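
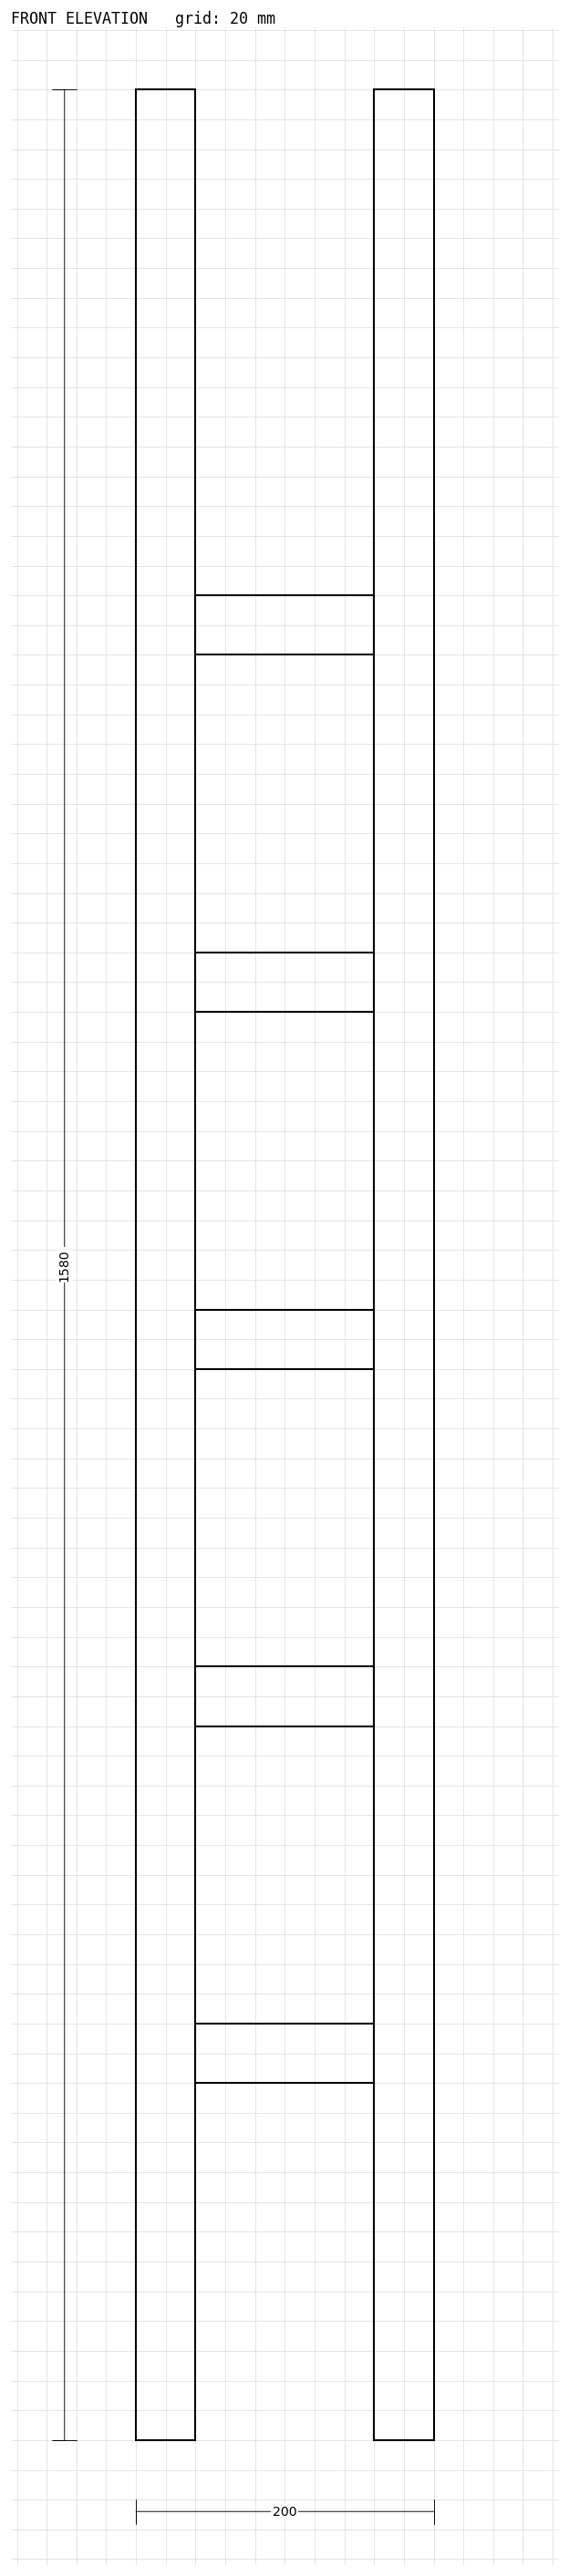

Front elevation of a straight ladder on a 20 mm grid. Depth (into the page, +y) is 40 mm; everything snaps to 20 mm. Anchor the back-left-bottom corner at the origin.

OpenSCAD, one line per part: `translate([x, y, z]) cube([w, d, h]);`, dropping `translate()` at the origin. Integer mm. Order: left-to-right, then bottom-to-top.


cube([40, 40, 1580]);
translate([40, 0, 240]) cube([120, 40, 40]);
translate([40, 0, 480]) cube([120, 40, 40]);
translate([40, 0, 720]) cube([120, 40, 40]);
translate([40, 0, 960]) cube([120, 40, 40]);
translate([40, 0, 1200]) cube([120, 40, 40]);
translate([160, 0, 0]) cube([40, 40, 1580]);


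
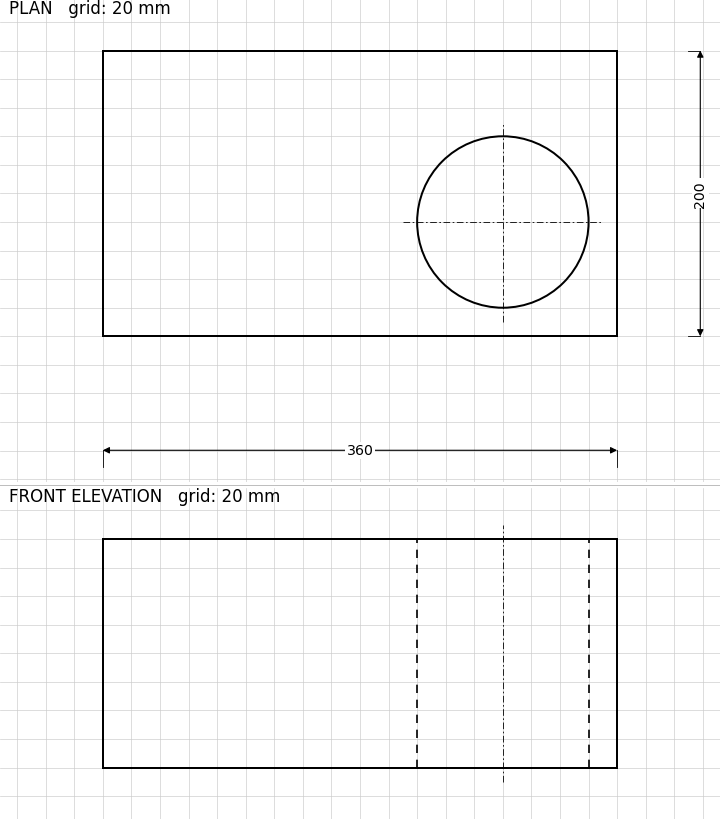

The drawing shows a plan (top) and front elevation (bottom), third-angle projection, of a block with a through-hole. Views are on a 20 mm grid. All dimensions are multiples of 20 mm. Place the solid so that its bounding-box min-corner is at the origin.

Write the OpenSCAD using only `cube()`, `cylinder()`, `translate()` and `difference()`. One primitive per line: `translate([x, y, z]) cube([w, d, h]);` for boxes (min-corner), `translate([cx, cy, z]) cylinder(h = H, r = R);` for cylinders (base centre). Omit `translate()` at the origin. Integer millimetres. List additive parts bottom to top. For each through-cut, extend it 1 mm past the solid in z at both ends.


difference() {
  cube([360, 200, 160]);
  translate([280, 80, -1]) cylinder(h = 162, r = 60);
}


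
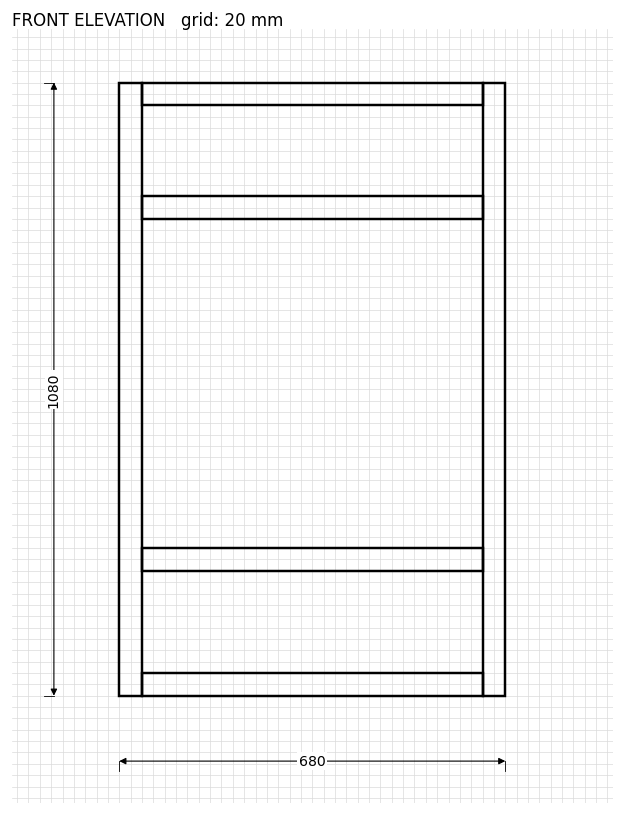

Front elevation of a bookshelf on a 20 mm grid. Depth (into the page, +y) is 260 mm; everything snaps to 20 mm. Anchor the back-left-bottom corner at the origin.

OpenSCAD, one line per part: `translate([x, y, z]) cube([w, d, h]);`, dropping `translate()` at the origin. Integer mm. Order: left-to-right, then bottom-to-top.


cube([40, 260, 1080]);
translate([40, 0, 0]) cube([600, 260, 40]);
translate([40, 0, 220]) cube([600, 260, 40]);
translate([40, 0, 840]) cube([600, 260, 40]);
translate([40, 0, 1040]) cube([600, 260, 40]);
translate([640, 0, 0]) cube([40, 260, 1080]);


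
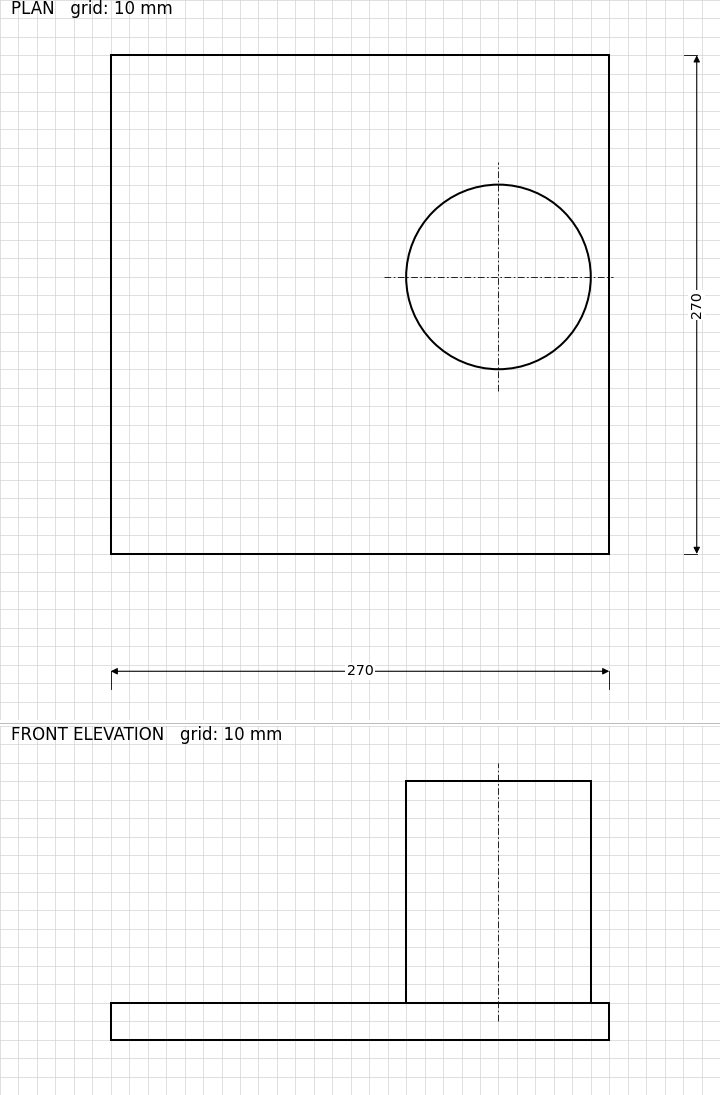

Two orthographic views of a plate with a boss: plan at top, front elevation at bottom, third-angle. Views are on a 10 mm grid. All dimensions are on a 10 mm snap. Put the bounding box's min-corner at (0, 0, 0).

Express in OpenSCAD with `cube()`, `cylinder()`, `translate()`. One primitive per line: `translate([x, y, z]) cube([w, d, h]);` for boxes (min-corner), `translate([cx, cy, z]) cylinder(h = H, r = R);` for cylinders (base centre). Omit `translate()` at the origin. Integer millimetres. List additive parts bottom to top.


cube([270, 270, 20]);
translate([210, 150, 20]) cylinder(h = 120, r = 50);


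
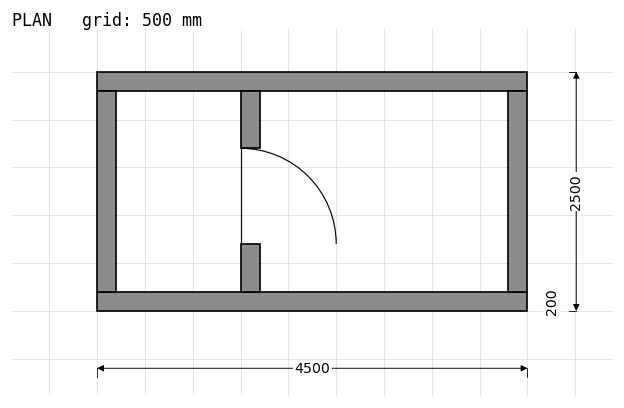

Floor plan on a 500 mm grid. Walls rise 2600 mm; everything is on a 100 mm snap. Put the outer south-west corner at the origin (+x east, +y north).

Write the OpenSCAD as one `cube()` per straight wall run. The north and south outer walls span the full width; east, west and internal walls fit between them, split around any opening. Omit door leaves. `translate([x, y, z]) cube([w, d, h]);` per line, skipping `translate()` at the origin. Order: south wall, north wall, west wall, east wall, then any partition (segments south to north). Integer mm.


cube([4500, 200, 2600]);
translate([0, 2300, 0]) cube([4500, 200, 2600]);
translate([0, 200, 0]) cube([200, 2100, 2600]);
translate([4300, 200, 0]) cube([200, 2100, 2600]);
translate([1500, 200, 0]) cube([200, 500, 2600]);
translate([1500, 1700, 0]) cube([200, 600, 2600]);


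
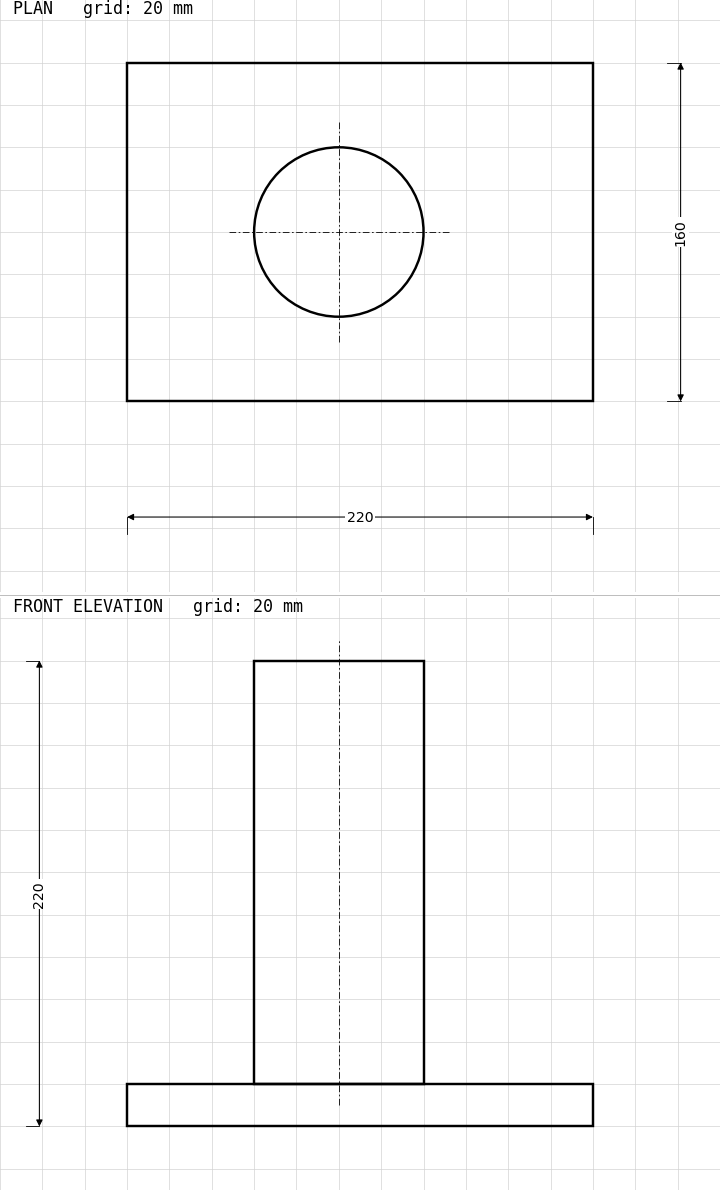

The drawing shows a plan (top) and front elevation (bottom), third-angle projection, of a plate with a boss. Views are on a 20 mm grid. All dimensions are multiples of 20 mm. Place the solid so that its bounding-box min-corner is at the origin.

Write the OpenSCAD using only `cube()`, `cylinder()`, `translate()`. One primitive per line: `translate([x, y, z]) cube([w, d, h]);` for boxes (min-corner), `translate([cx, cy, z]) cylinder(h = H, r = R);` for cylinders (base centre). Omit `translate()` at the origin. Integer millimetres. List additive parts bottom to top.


cube([220, 160, 20]);
translate([100, 80, 20]) cylinder(h = 200, r = 40);


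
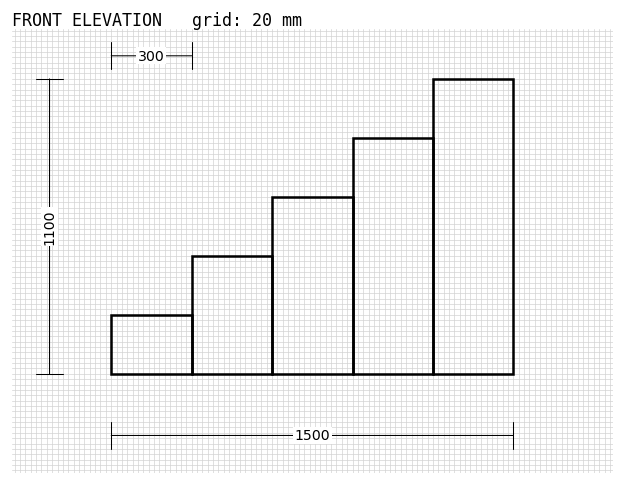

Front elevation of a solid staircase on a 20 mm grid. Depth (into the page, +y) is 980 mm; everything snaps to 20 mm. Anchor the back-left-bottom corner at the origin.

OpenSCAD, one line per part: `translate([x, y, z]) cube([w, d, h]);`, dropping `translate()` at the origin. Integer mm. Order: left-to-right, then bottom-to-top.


cube([300, 980, 220]);
translate([300, 0, 0]) cube([300, 980, 440]);
translate([600, 0, 0]) cube([300, 980, 660]);
translate([900, 0, 0]) cube([300, 980, 880]);
translate([1200, 0, 0]) cube([300, 980, 1100]);


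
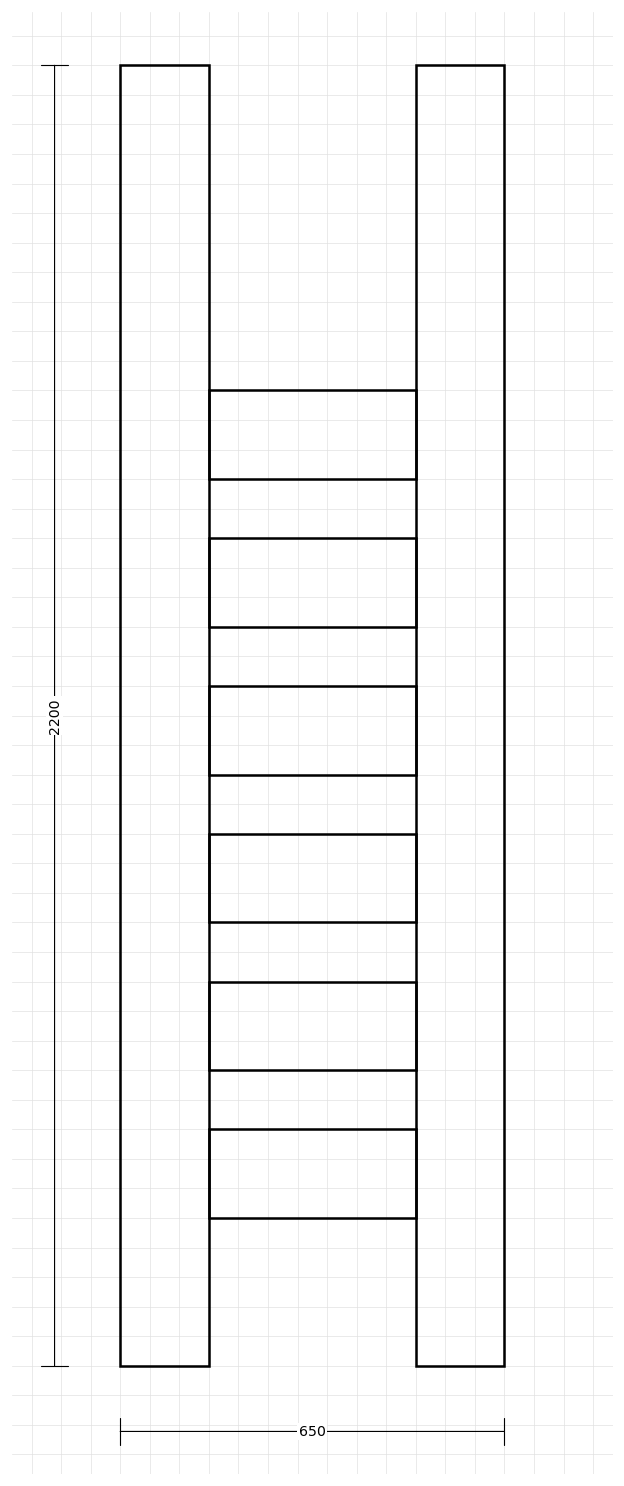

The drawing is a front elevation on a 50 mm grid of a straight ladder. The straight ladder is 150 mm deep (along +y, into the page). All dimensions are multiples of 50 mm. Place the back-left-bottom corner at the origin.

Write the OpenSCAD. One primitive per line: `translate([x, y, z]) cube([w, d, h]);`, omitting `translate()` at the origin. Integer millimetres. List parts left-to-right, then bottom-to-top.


cube([150, 150, 2200]);
translate([150, 0, 250]) cube([350, 150, 150]);
translate([150, 0, 500]) cube([350, 150, 150]);
translate([150, 0, 750]) cube([350, 150, 150]);
translate([150, 0, 1000]) cube([350, 150, 150]);
translate([150, 0, 1250]) cube([350, 150, 150]);
translate([150, 0, 1500]) cube([350, 150, 150]);
translate([500, 0, 0]) cube([150, 150, 2200]);


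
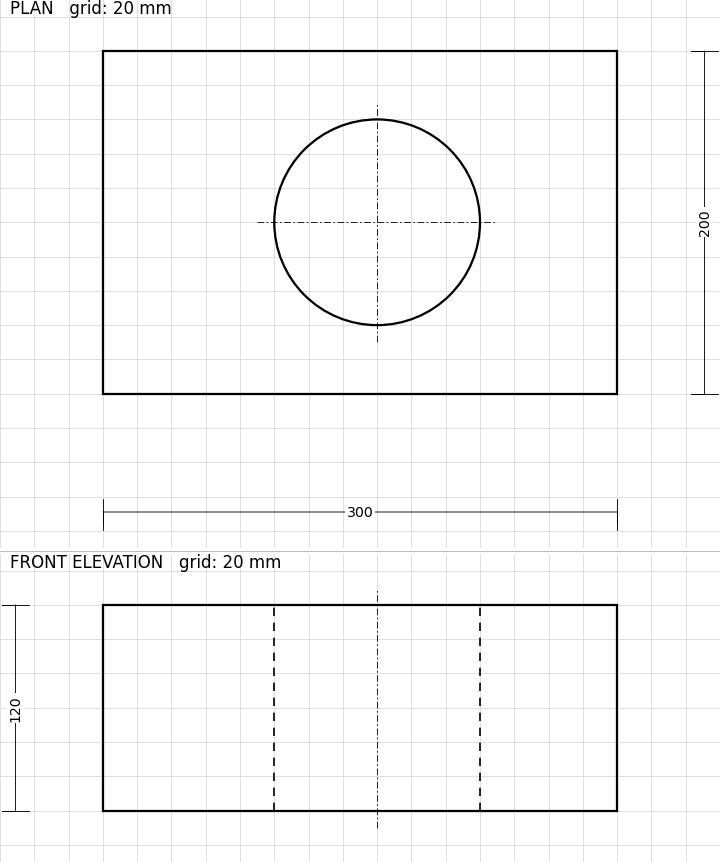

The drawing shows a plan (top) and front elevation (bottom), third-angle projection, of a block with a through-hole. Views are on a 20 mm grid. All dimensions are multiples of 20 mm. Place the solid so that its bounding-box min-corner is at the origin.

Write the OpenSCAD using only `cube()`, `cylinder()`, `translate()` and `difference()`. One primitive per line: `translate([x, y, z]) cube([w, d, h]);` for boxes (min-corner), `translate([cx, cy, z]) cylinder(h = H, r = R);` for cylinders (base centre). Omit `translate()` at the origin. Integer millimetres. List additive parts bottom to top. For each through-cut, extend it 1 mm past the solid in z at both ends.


difference() {
  cube([300, 200, 120]);
  translate([160, 100, -1]) cylinder(h = 122, r = 60);
}


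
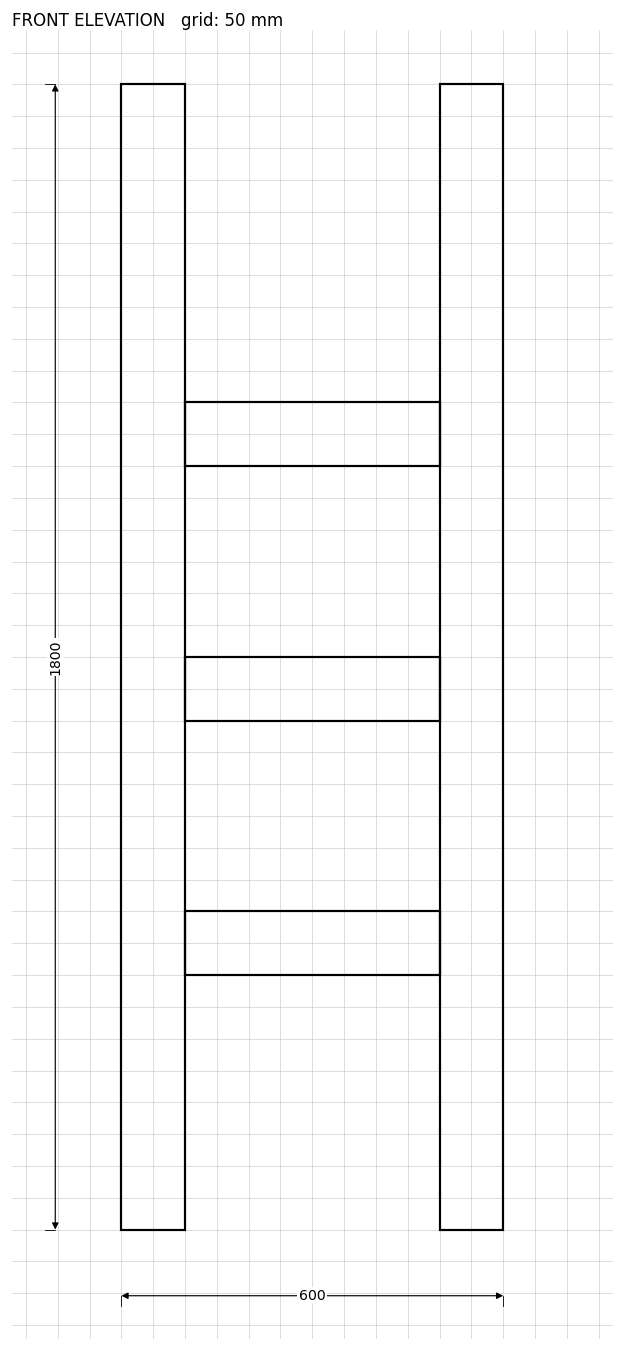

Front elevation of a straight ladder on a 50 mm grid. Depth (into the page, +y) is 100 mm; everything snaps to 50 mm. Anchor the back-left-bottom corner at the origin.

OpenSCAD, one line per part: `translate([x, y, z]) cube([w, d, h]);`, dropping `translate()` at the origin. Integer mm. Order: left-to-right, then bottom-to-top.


cube([100, 100, 1800]);
translate([100, 0, 400]) cube([400, 100, 100]);
translate([100, 0, 800]) cube([400, 100, 100]);
translate([100, 0, 1200]) cube([400, 100, 100]);
translate([500, 0, 0]) cube([100, 100, 1800]);


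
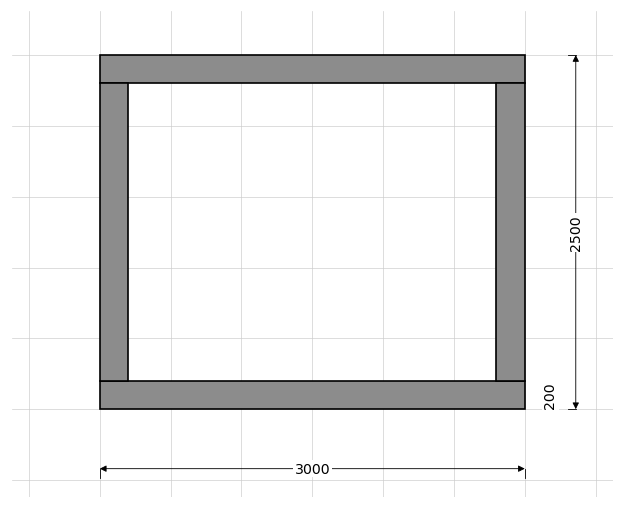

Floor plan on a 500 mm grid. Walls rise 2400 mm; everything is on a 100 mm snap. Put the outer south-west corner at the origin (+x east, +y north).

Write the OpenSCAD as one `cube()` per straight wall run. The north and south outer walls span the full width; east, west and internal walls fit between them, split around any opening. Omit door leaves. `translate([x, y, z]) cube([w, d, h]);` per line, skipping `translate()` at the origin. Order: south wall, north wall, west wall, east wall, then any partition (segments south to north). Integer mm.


cube([3000, 200, 2400]);
translate([0, 2300, 0]) cube([3000, 200, 2400]);
translate([0, 200, 0]) cube([200, 2100, 2400]);
translate([2800, 200, 0]) cube([200, 2100, 2400]);


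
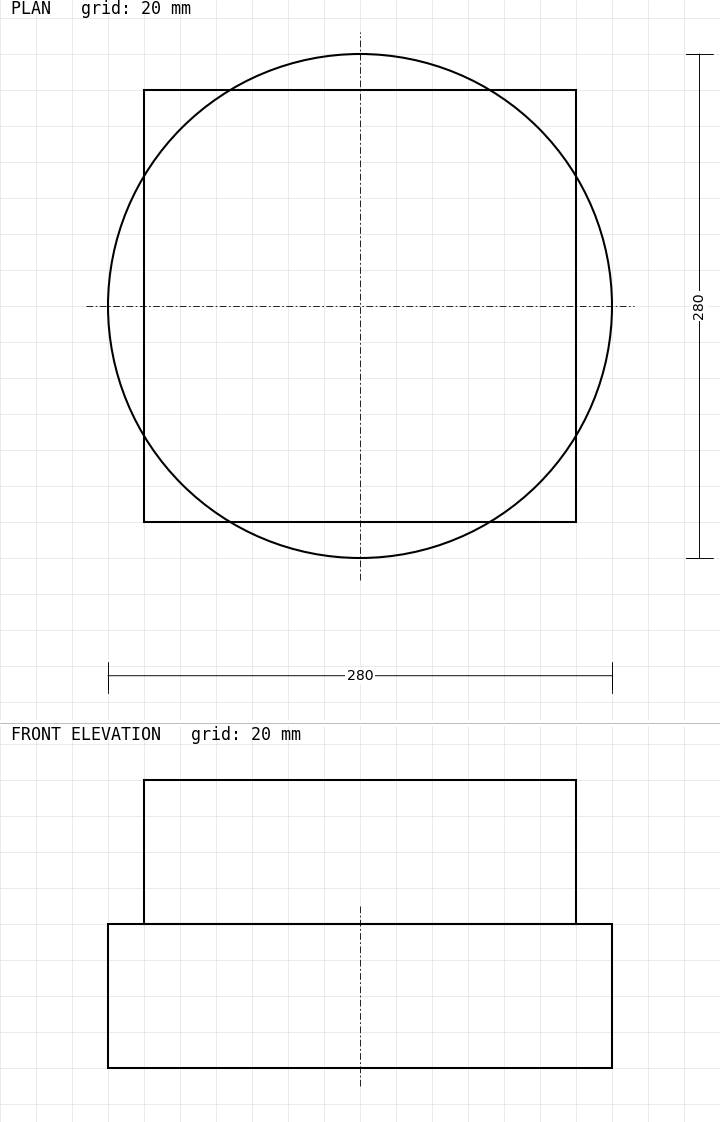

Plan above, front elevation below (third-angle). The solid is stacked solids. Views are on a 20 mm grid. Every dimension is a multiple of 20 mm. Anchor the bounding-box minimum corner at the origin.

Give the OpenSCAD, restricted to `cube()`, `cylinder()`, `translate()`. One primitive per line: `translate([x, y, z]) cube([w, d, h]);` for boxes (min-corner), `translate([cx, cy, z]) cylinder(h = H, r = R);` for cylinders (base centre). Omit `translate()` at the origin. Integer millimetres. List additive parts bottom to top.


translate([140, 140, 0]) cylinder(h = 80, r = 140);
translate([20, 20, 80]) cube([240, 240, 80]);


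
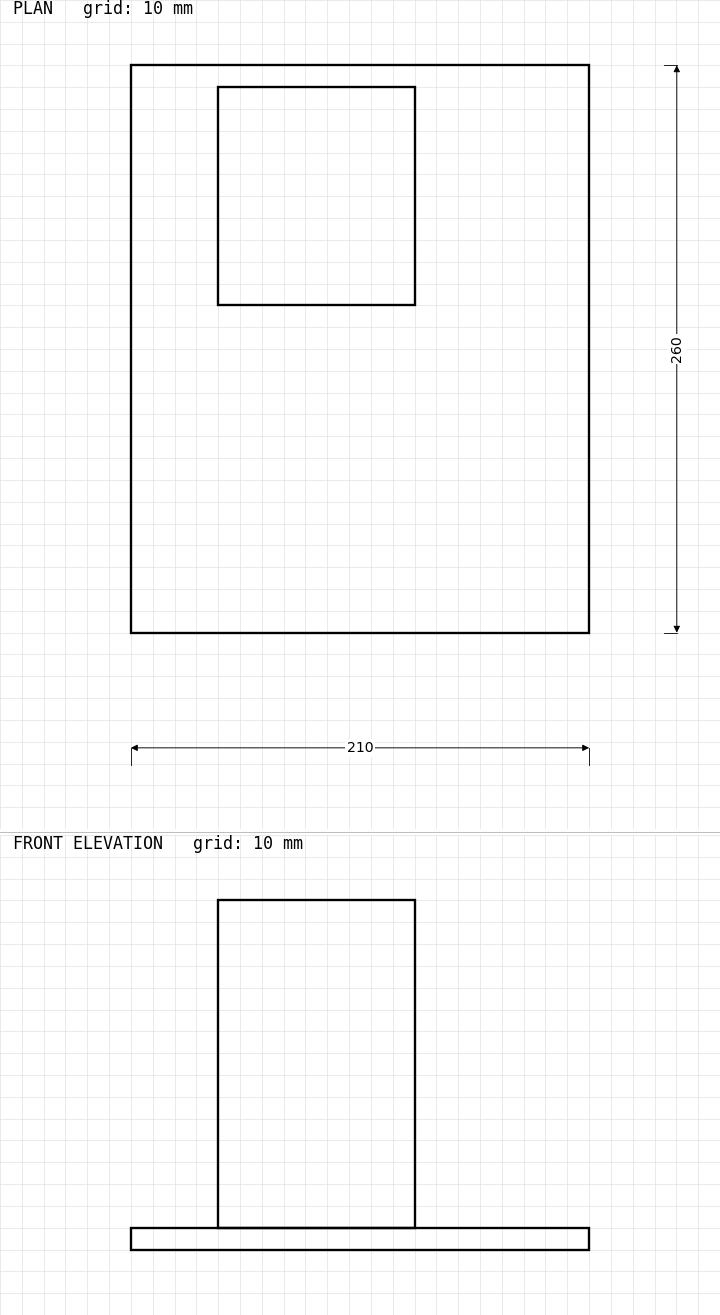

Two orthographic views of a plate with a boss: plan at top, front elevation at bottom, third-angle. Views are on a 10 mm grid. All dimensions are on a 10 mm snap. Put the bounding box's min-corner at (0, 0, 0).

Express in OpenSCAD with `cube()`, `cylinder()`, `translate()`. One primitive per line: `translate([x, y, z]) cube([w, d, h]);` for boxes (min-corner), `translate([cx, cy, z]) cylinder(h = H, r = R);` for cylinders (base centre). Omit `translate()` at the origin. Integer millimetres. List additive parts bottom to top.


cube([210, 260, 10]);
translate([40, 150, 10]) cube([90, 100, 150]);


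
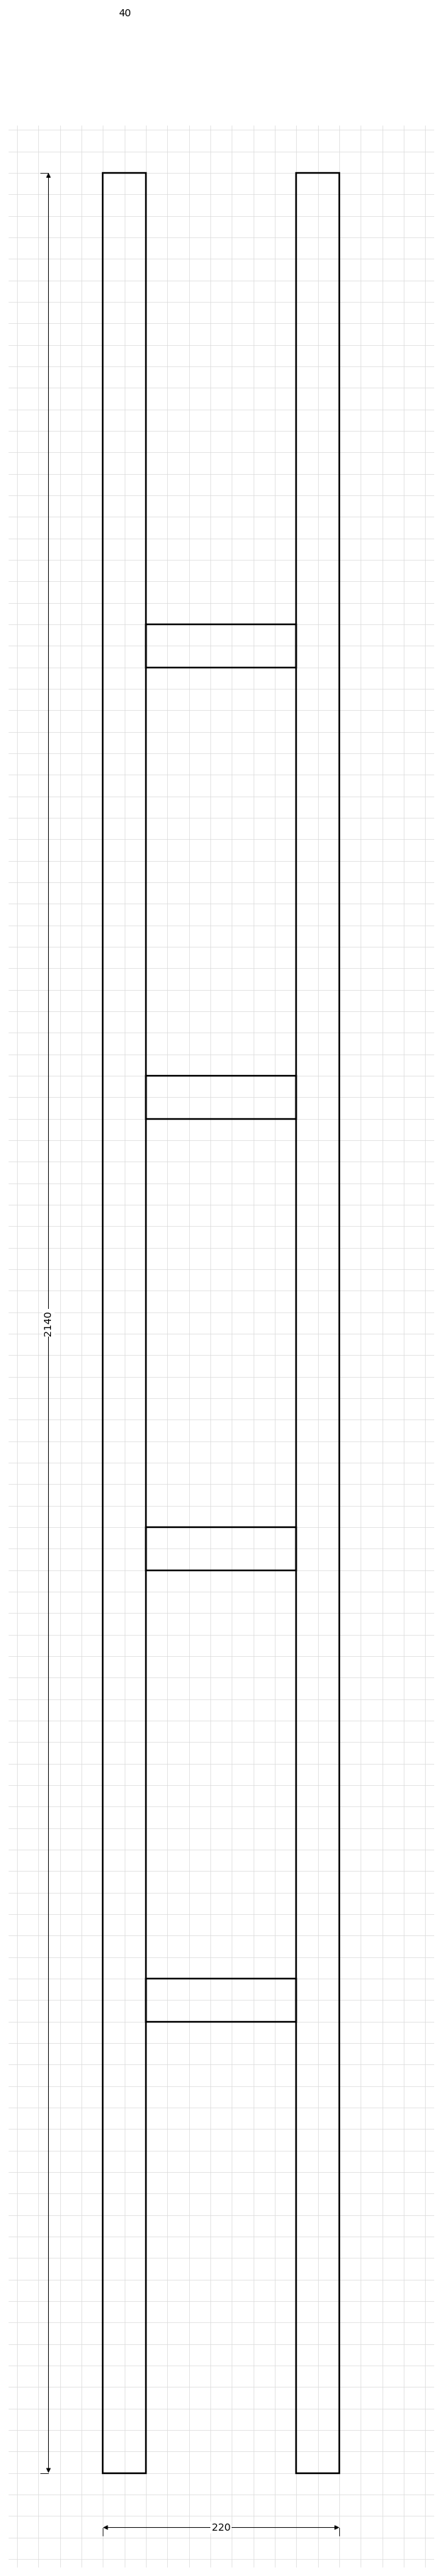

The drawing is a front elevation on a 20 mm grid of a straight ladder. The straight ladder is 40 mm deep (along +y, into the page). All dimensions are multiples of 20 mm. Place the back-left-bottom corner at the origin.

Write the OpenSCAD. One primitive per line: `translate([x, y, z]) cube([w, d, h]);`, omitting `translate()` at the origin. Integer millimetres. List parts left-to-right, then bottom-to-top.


cube([40, 40, 2140]);
translate([40, 0, 420]) cube([140, 40, 40]);
translate([40, 0, 840]) cube([140, 40, 40]);
translate([40, 0, 1260]) cube([140, 40, 40]);
translate([40, 0, 1680]) cube([140, 40, 40]);
translate([180, 0, 0]) cube([40, 40, 2140]);


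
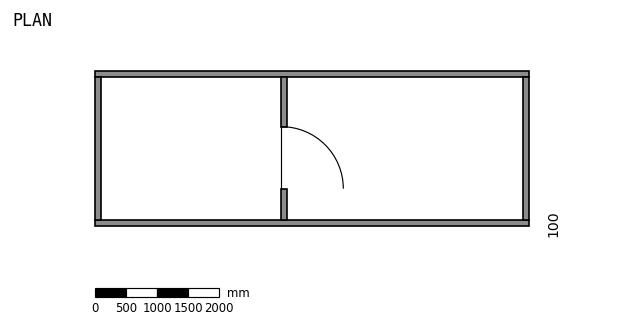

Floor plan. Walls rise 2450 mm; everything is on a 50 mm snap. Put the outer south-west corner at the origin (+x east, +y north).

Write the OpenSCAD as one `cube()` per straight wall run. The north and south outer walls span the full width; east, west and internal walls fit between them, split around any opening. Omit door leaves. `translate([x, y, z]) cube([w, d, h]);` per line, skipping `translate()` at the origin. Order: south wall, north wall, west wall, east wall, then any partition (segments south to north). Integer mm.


cube([7000, 100, 2450]);
translate([0, 2400, 0]) cube([7000, 100, 2450]);
translate([0, 100, 0]) cube([100, 2300, 2450]);
translate([6900, 100, 0]) cube([100, 2300, 2450]);
translate([3000, 100, 0]) cube([100, 500, 2450]);
translate([3000, 1600, 0]) cube([100, 800, 2450]);


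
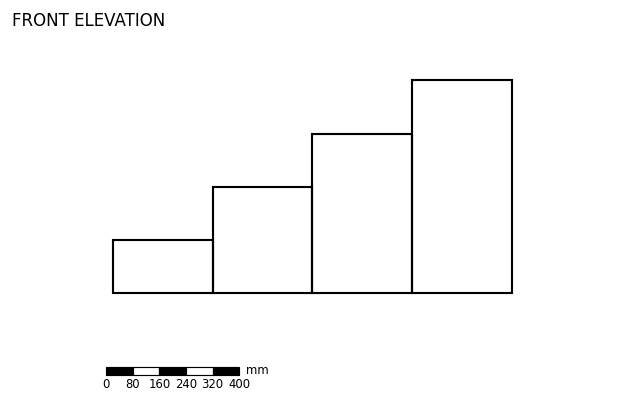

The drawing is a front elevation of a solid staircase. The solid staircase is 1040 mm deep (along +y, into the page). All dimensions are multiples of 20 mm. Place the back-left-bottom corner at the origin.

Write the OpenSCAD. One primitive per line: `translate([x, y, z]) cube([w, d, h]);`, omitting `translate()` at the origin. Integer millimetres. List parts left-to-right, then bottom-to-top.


cube([300, 1040, 160]);
translate([300, 0, 0]) cube([300, 1040, 320]);
translate([600, 0, 0]) cube([300, 1040, 480]);
translate([900, 0, 0]) cube([300, 1040, 640]);


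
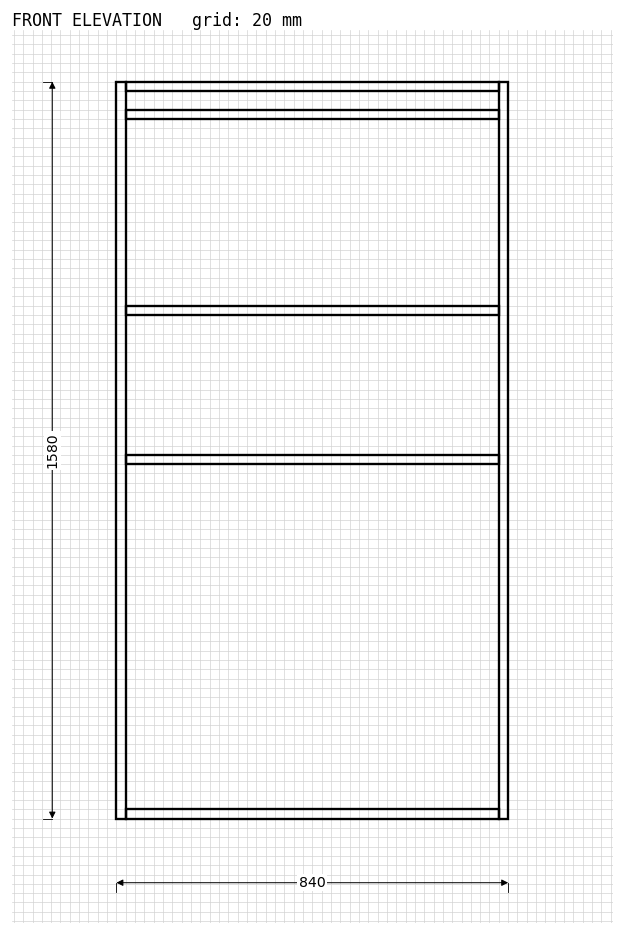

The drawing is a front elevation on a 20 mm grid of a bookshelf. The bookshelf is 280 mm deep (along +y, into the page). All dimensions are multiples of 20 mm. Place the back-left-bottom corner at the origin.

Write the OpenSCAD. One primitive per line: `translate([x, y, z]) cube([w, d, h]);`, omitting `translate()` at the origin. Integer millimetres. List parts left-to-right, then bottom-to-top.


cube([20, 280, 1580]);
translate([20, 0, 0]) cube([800, 280, 20]);
translate([20, 0, 760]) cube([800, 280, 20]);
translate([20, 0, 1080]) cube([800, 280, 20]);
translate([20, 0, 1500]) cube([800, 280, 20]);
translate([20, 0, 1560]) cube([800, 280, 20]);
translate([820, 0, 0]) cube([20, 280, 1580]);


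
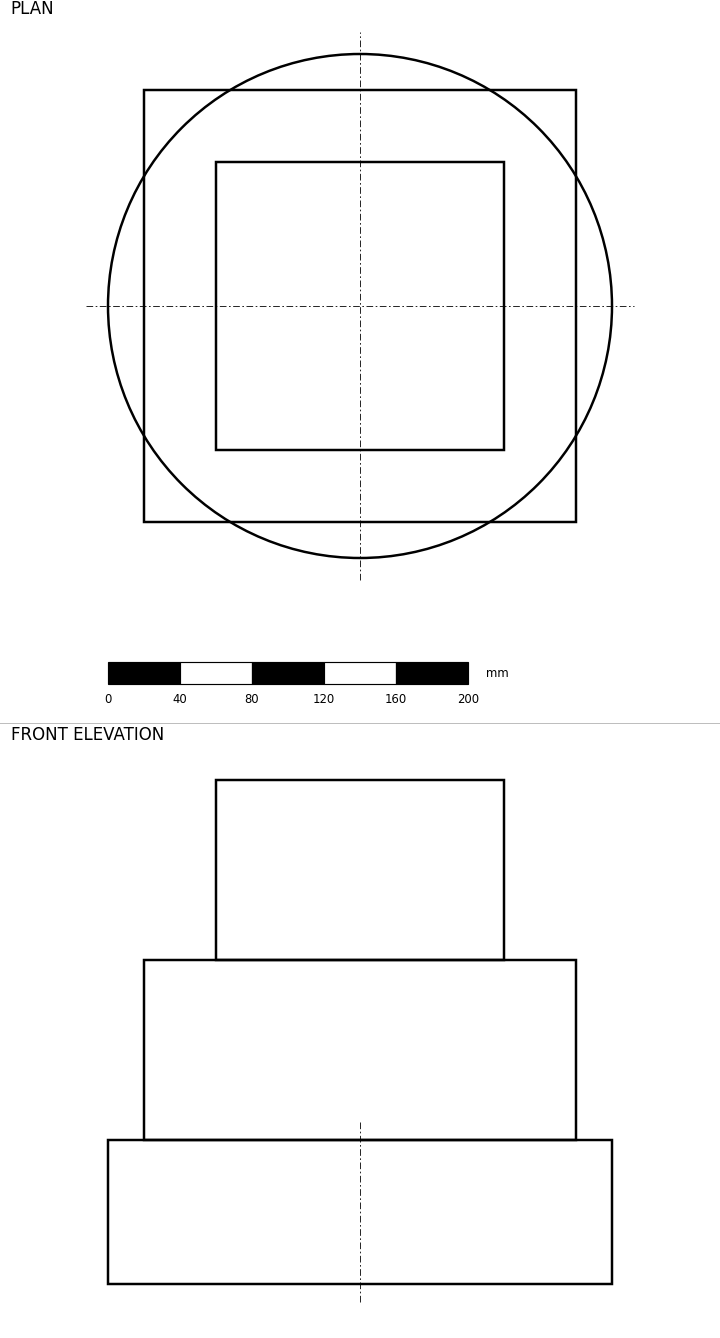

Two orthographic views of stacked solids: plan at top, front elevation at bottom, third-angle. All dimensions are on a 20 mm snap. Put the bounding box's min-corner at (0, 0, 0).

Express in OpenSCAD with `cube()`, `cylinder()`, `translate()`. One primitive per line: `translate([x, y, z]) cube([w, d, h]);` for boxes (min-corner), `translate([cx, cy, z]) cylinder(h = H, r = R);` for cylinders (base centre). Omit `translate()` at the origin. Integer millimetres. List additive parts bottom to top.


translate([140, 140, 0]) cylinder(h = 80, r = 140);
translate([20, 20, 80]) cube([240, 240, 100]);
translate([60, 60, 180]) cube([160, 160, 100]);


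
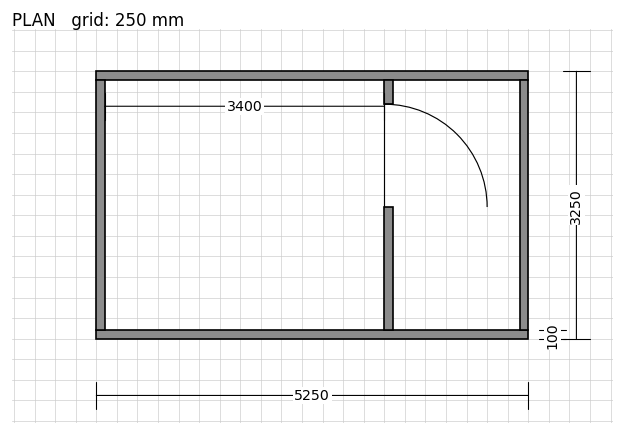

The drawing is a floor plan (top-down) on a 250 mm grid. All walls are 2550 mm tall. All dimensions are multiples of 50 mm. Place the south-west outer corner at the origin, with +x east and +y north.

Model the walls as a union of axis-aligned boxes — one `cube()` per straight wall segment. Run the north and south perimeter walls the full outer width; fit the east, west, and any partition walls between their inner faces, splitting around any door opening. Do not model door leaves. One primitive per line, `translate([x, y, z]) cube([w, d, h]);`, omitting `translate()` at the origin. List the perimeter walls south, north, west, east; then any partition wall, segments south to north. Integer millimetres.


cube([5250, 100, 2550]);
translate([0, 3150, 0]) cube([5250, 100, 2550]);
translate([0, 100, 0]) cube([100, 3050, 2550]);
translate([5150, 100, 0]) cube([100, 3050, 2550]);
translate([3500, 100, 0]) cube([100, 1500, 2550]);
translate([3500, 2850, 0]) cube([100, 300, 2550]);


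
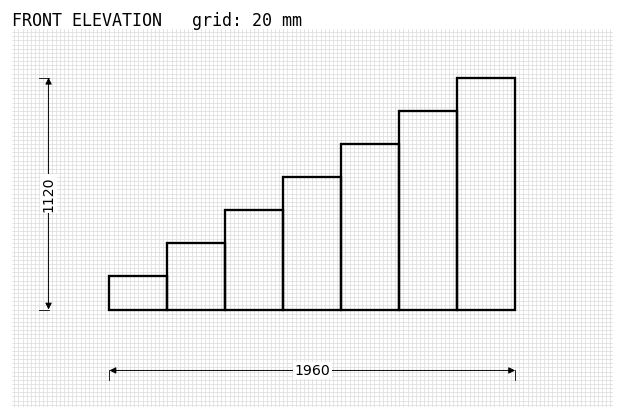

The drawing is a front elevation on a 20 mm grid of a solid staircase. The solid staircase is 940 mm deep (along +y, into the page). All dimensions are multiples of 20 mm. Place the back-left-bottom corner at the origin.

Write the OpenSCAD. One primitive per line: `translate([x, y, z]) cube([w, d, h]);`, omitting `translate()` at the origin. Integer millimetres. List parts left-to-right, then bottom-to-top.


cube([280, 940, 160]);
translate([280, 0, 0]) cube([280, 940, 320]);
translate([560, 0, 0]) cube([280, 940, 480]);
translate([840, 0, 0]) cube([280, 940, 640]);
translate([1120, 0, 0]) cube([280, 940, 800]);
translate([1400, 0, 0]) cube([280, 940, 960]);
translate([1680, 0, 0]) cube([280, 940, 1120]);


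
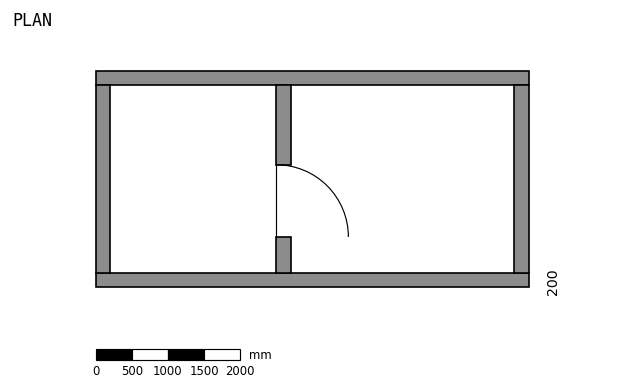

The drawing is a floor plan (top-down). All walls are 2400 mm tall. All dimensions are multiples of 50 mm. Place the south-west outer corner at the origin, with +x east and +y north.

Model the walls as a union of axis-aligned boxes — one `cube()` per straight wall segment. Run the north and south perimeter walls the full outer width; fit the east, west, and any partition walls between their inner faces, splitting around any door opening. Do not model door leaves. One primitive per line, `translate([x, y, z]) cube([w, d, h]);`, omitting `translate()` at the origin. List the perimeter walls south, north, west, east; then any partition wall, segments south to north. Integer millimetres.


cube([6000, 200, 2400]);
translate([0, 2800, 0]) cube([6000, 200, 2400]);
translate([0, 200, 0]) cube([200, 2600, 2400]);
translate([5800, 200, 0]) cube([200, 2600, 2400]);
translate([2500, 200, 0]) cube([200, 500, 2400]);
translate([2500, 1700, 0]) cube([200, 1100, 2400]);


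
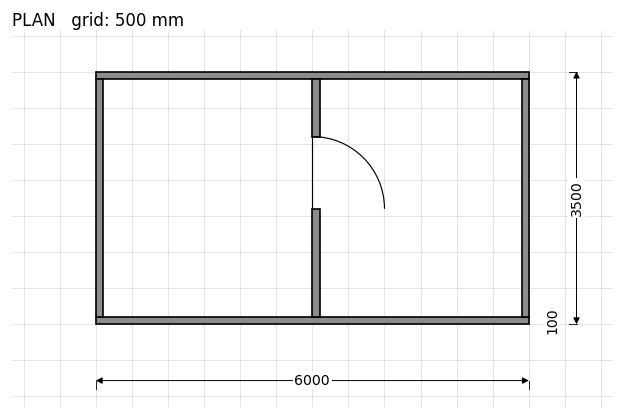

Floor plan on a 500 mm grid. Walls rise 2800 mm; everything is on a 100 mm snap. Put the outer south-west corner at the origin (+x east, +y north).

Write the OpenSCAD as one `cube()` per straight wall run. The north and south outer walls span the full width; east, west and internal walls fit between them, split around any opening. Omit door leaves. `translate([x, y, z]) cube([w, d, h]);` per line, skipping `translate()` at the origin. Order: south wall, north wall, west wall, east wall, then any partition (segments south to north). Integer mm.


cube([6000, 100, 2800]);
translate([0, 3400, 0]) cube([6000, 100, 2800]);
translate([0, 100, 0]) cube([100, 3300, 2800]);
translate([5900, 100, 0]) cube([100, 3300, 2800]);
translate([3000, 100, 0]) cube([100, 1500, 2800]);
translate([3000, 2600, 0]) cube([100, 800, 2800]);


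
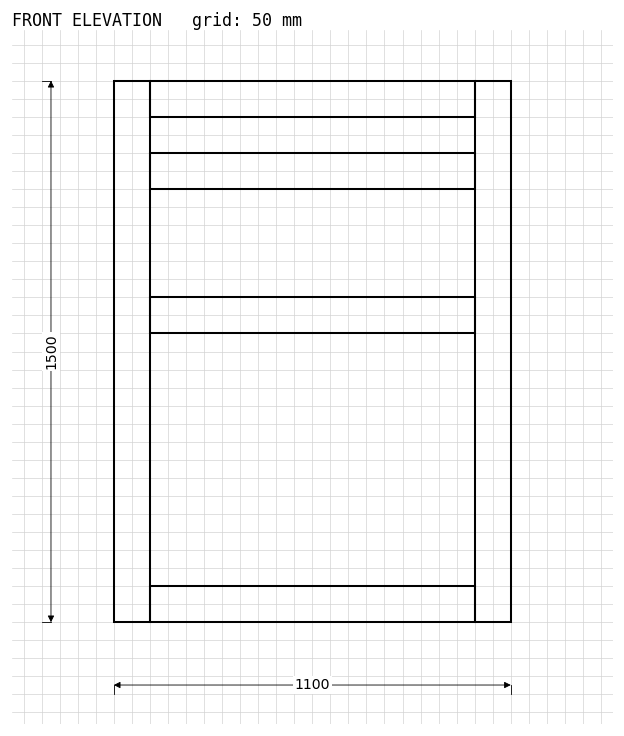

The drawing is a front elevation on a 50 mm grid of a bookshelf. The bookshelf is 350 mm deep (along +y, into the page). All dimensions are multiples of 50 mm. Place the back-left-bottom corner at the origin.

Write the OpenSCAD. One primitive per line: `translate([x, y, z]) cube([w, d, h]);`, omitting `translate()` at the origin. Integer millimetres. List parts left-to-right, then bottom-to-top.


cube([100, 350, 1500]);
translate([100, 0, 0]) cube([900, 350, 100]);
translate([100, 0, 800]) cube([900, 350, 100]);
translate([100, 0, 1200]) cube([900, 350, 100]);
translate([100, 0, 1400]) cube([900, 350, 100]);
translate([1000, 0, 0]) cube([100, 350, 1500]);


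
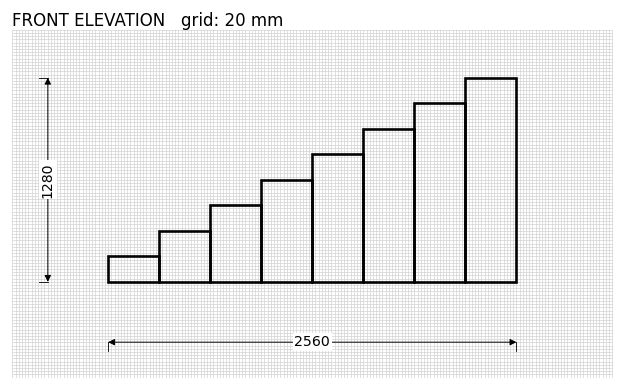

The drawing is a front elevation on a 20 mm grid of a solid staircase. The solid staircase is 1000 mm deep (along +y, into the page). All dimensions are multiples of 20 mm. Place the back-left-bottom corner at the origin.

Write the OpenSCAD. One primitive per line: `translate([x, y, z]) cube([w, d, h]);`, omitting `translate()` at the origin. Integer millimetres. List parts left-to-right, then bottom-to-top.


cube([320, 1000, 160]);
translate([320, 0, 0]) cube([320, 1000, 320]);
translate([640, 0, 0]) cube([320, 1000, 480]);
translate([960, 0, 0]) cube([320, 1000, 640]);
translate([1280, 0, 0]) cube([320, 1000, 800]);
translate([1600, 0, 0]) cube([320, 1000, 960]);
translate([1920, 0, 0]) cube([320, 1000, 1120]);
translate([2240, 0, 0]) cube([320, 1000, 1280]);


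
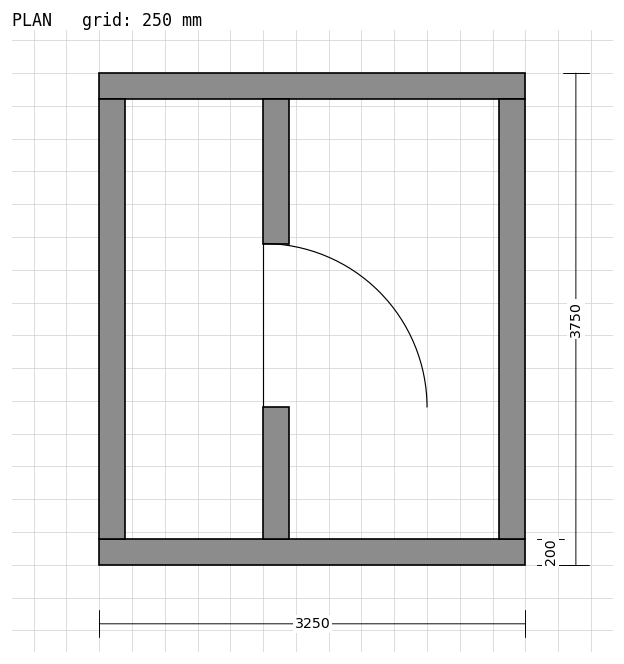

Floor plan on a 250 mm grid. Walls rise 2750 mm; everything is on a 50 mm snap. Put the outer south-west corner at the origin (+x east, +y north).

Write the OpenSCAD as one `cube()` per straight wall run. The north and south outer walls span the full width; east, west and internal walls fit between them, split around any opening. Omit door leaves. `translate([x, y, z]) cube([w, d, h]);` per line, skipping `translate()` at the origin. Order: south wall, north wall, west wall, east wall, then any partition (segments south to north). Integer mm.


cube([3250, 200, 2750]);
translate([0, 3550, 0]) cube([3250, 200, 2750]);
translate([0, 200, 0]) cube([200, 3350, 2750]);
translate([3050, 200, 0]) cube([200, 3350, 2750]);
translate([1250, 200, 0]) cube([200, 1000, 2750]);
translate([1250, 2450, 0]) cube([200, 1100, 2750]);


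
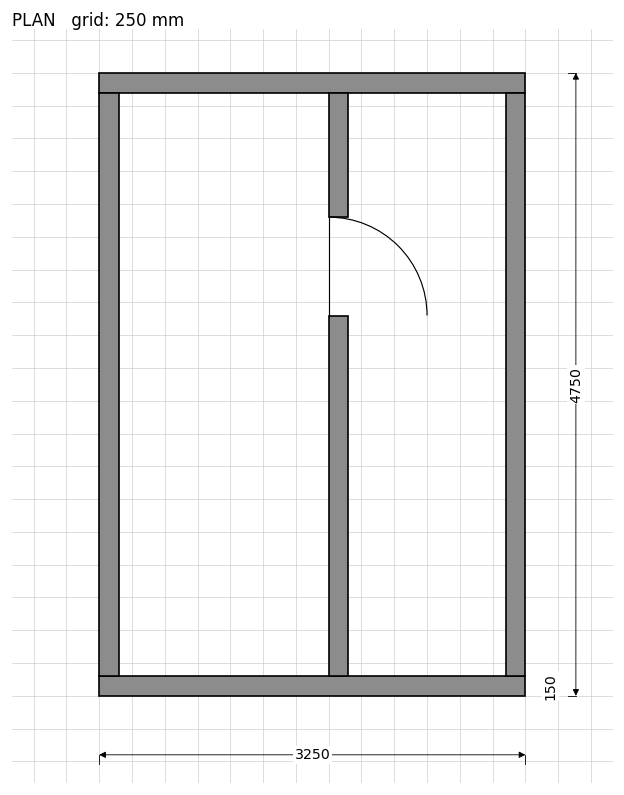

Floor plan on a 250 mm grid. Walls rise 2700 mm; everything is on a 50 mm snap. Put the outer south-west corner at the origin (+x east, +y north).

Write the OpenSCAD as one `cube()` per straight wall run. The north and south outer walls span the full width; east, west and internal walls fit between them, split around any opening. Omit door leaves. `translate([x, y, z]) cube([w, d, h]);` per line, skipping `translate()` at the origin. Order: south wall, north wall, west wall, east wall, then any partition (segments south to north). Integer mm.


cube([3250, 150, 2700]);
translate([0, 4600, 0]) cube([3250, 150, 2700]);
translate([0, 150, 0]) cube([150, 4450, 2700]);
translate([3100, 150, 0]) cube([150, 4450, 2700]);
translate([1750, 150, 0]) cube([150, 2750, 2700]);
translate([1750, 3650, 0]) cube([150, 950, 2700]);


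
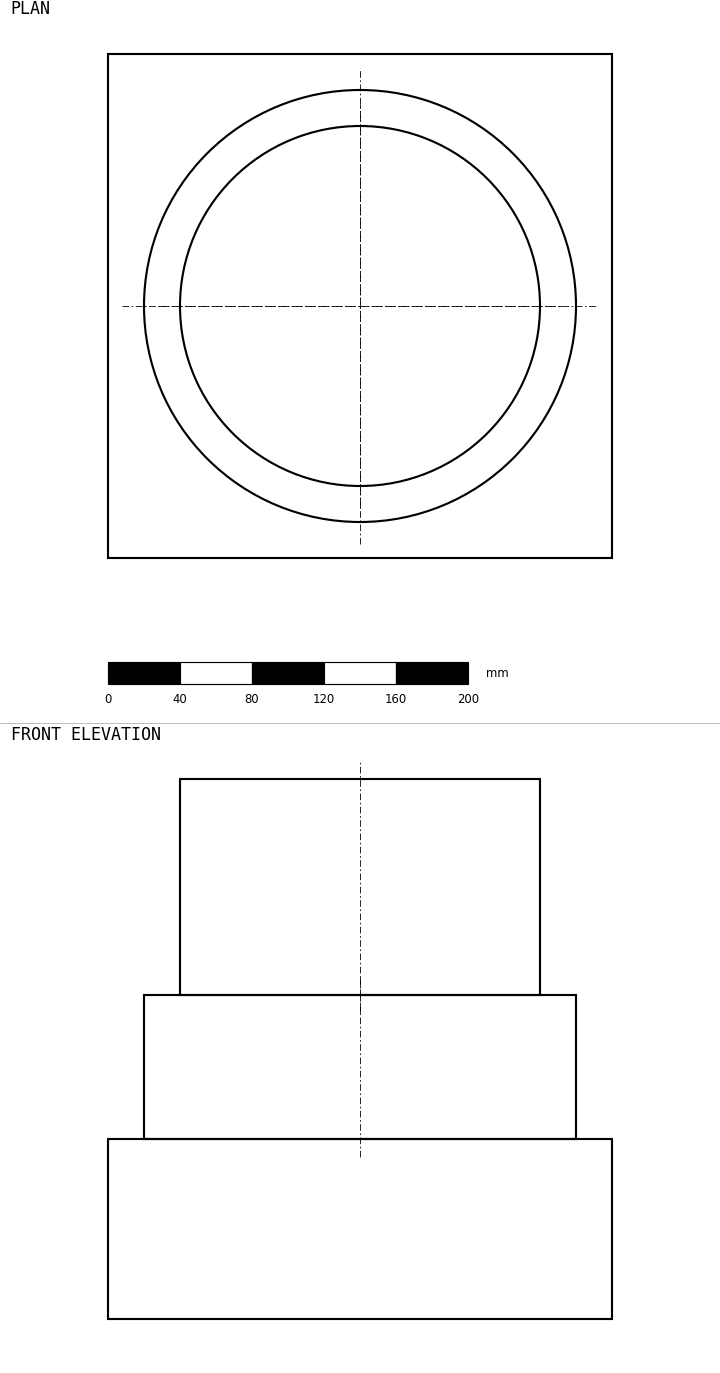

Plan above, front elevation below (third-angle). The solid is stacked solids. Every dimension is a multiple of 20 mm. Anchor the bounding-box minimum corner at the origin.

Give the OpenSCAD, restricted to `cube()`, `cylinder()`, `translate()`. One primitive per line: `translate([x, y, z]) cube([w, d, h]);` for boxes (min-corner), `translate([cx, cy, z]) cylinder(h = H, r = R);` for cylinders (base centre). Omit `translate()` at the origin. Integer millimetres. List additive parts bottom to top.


cube([280, 280, 100]);
translate([140, 140, 100]) cylinder(h = 80, r = 120);
translate([140, 140, 180]) cylinder(h = 120, r = 100);


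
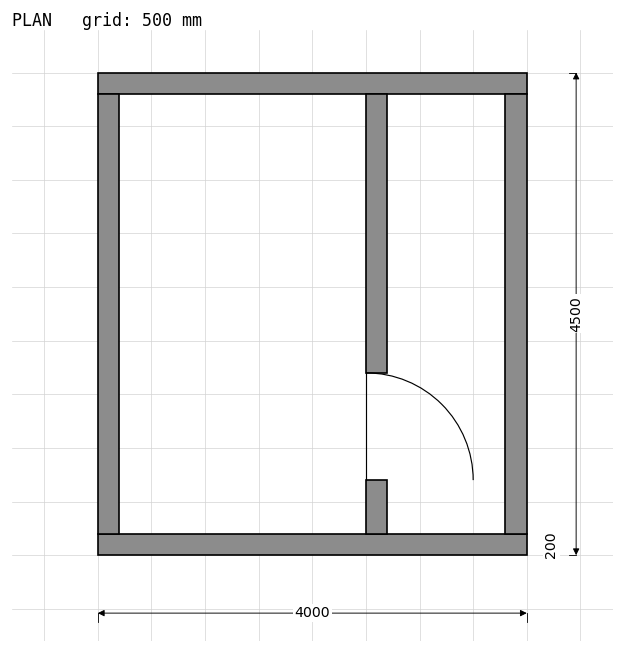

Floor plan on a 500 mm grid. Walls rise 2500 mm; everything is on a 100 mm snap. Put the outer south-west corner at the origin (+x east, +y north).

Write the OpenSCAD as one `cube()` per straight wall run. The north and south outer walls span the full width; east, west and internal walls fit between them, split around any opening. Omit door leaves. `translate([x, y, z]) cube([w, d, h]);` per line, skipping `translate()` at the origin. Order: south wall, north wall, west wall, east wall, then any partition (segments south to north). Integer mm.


cube([4000, 200, 2500]);
translate([0, 4300, 0]) cube([4000, 200, 2500]);
translate([0, 200, 0]) cube([200, 4100, 2500]);
translate([3800, 200, 0]) cube([200, 4100, 2500]);
translate([2500, 200, 0]) cube([200, 500, 2500]);
translate([2500, 1700, 0]) cube([200, 2600, 2500]);


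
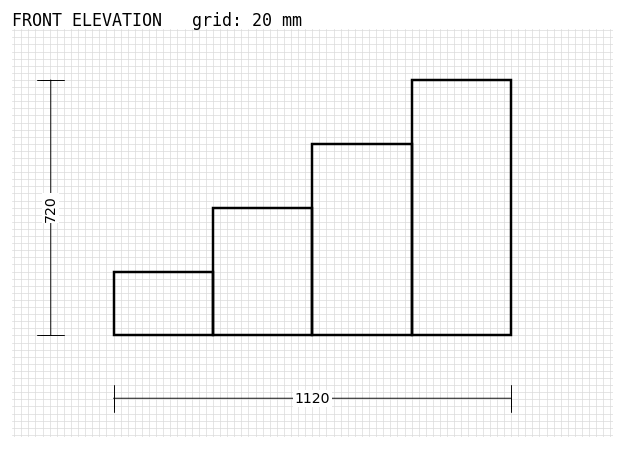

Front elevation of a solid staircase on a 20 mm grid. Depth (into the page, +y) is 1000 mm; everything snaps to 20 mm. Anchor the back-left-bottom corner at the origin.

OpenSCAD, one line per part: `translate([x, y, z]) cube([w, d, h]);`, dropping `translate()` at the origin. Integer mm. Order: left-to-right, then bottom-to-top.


cube([280, 1000, 180]);
translate([280, 0, 0]) cube([280, 1000, 360]);
translate([560, 0, 0]) cube([280, 1000, 540]);
translate([840, 0, 0]) cube([280, 1000, 720]);


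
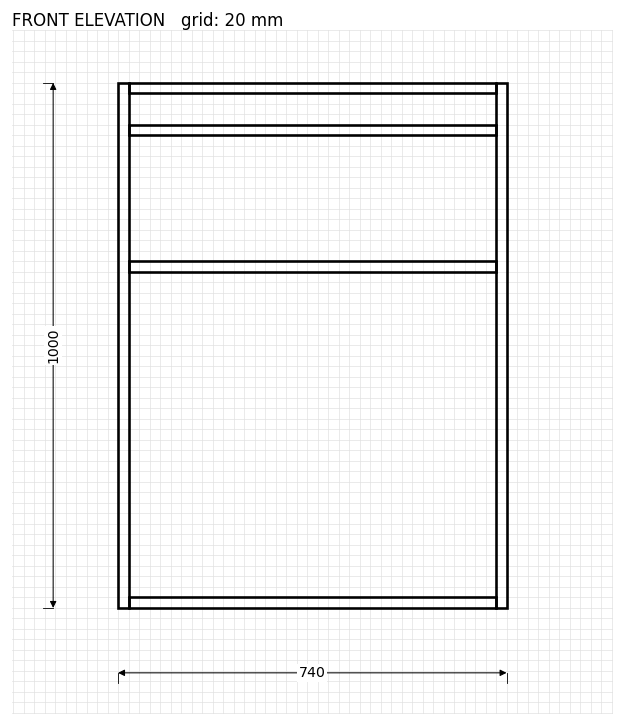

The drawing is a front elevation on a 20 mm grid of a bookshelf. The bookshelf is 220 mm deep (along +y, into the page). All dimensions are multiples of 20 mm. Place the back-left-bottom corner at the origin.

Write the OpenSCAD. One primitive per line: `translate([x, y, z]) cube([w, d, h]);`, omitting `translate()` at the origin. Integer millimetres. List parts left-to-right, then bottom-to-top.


cube([20, 220, 1000]);
translate([20, 0, 0]) cube([700, 220, 20]);
translate([20, 0, 640]) cube([700, 220, 20]);
translate([20, 0, 900]) cube([700, 220, 20]);
translate([20, 0, 980]) cube([700, 220, 20]);
translate([720, 0, 0]) cube([20, 220, 1000]);


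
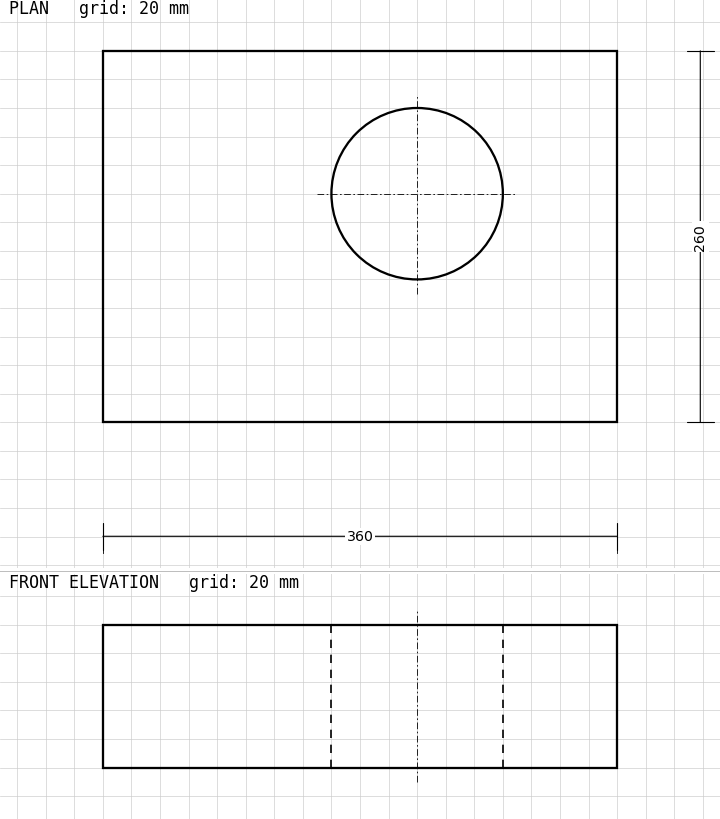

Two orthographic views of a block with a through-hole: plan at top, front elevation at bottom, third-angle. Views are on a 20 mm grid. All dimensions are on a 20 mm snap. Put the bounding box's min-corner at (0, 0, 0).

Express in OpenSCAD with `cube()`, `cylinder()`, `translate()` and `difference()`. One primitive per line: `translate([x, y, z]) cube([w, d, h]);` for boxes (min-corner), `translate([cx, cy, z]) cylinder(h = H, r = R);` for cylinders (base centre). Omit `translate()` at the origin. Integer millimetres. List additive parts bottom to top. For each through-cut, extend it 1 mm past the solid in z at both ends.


difference() {
  cube([360, 260, 100]);
  translate([220, 160, -1]) cylinder(h = 102, r = 60);
}


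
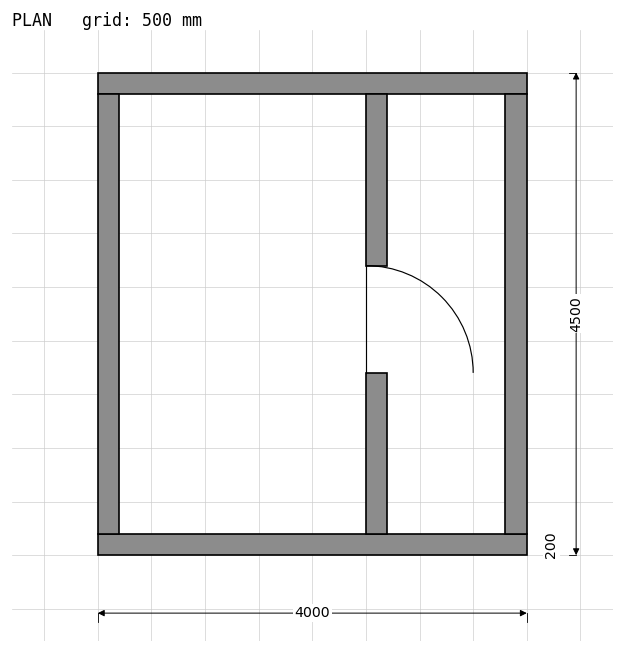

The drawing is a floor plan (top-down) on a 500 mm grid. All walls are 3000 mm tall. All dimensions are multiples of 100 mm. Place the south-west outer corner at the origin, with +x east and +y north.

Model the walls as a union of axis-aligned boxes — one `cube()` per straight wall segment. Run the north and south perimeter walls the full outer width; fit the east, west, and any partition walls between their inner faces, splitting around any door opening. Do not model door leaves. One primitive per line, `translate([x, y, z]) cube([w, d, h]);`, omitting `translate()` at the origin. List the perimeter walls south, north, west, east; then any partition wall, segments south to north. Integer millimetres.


cube([4000, 200, 3000]);
translate([0, 4300, 0]) cube([4000, 200, 3000]);
translate([0, 200, 0]) cube([200, 4100, 3000]);
translate([3800, 200, 0]) cube([200, 4100, 3000]);
translate([2500, 200, 0]) cube([200, 1500, 3000]);
translate([2500, 2700, 0]) cube([200, 1600, 3000]);


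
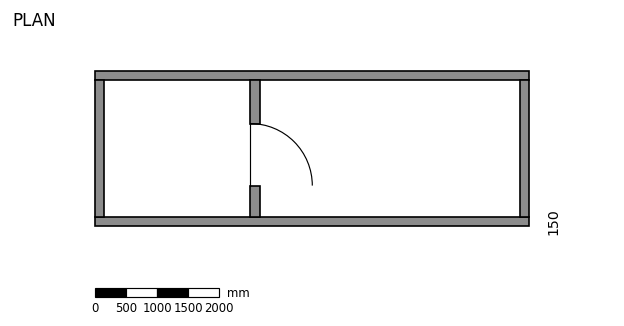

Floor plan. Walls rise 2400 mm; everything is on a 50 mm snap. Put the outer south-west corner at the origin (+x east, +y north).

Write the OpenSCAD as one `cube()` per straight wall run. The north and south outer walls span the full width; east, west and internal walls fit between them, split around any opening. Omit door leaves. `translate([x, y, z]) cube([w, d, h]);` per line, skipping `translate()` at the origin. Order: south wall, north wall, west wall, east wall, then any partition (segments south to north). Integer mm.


cube([7000, 150, 2400]);
translate([0, 2350, 0]) cube([7000, 150, 2400]);
translate([0, 150, 0]) cube([150, 2200, 2400]);
translate([6850, 150, 0]) cube([150, 2200, 2400]);
translate([2500, 150, 0]) cube([150, 500, 2400]);
translate([2500, 1650, 0]) cube([150, 700, 2400]);


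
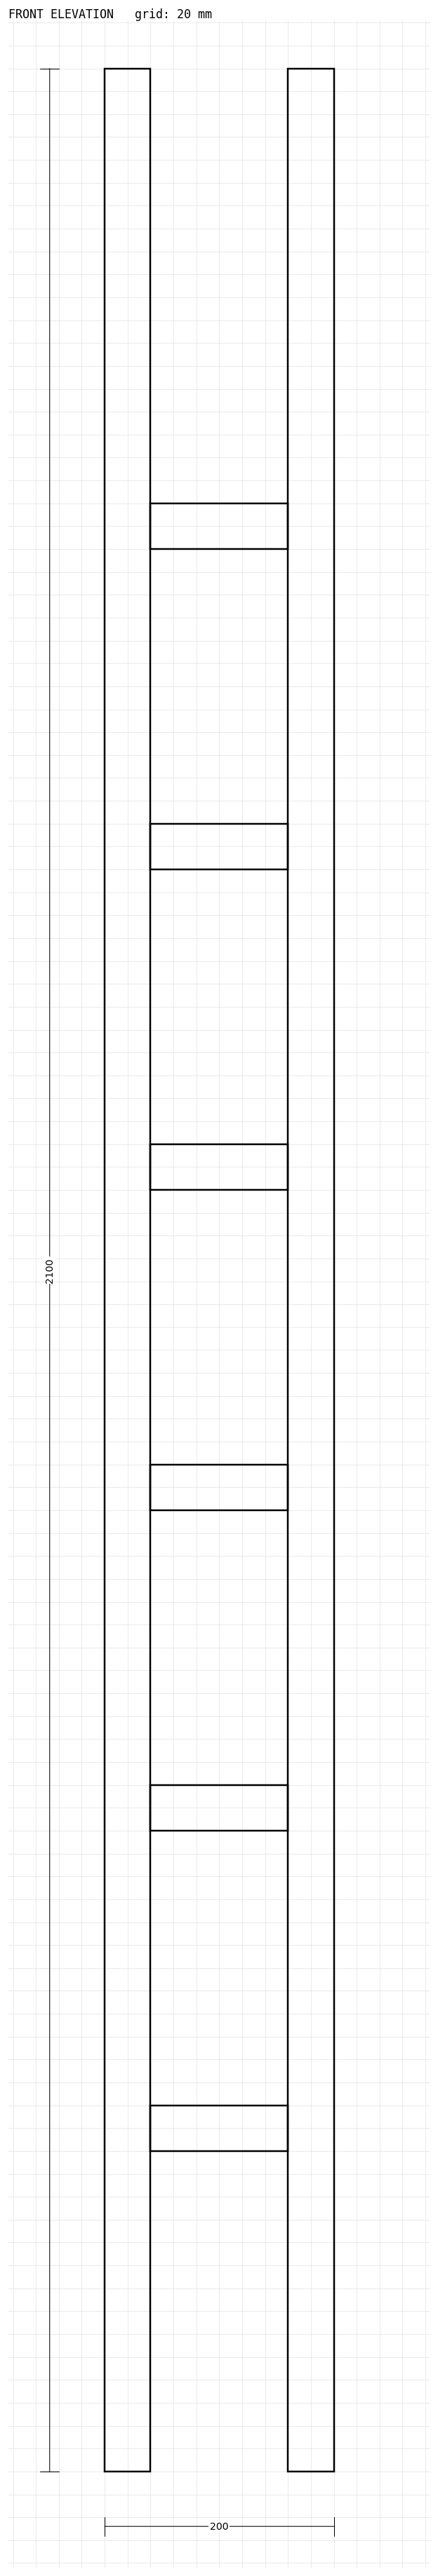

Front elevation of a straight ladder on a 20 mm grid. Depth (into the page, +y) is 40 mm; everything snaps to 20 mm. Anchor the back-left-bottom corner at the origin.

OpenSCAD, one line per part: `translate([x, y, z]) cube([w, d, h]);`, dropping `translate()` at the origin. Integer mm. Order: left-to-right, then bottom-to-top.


cube([40, 40, 2100]);
translate([40, 0, 280]) cube([120, 40, 40]);
translate([40, 0, 560]) cube([120, 40, 40]);
translate([40, 0, 840]) cube([120, 40, 40]);
translate([40, 0, 1120]) cube([120, 40, 40]);
translate([40, 0, 1400]) cube([120, 40, 40]);
translate([40, 0, 1680]) cube([120, 40, 40]);
translate([160, 0, 0]) cube([40, 40, 2100]);


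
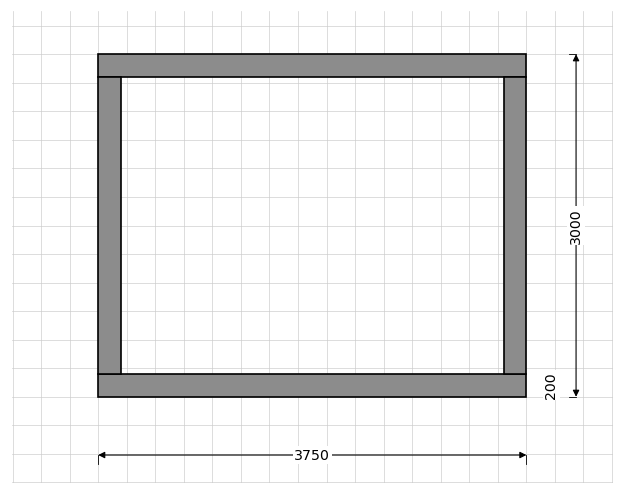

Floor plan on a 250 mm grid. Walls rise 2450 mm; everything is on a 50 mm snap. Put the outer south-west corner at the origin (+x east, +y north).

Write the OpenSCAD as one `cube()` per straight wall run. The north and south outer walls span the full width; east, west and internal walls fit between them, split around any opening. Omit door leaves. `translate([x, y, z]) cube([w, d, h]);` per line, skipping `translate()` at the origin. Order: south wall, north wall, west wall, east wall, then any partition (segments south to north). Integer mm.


cube([3750, 200, 2450]);
translate([0, 2800, 0]) cube([3750, 200, 2450]);
translate([0, 200, 0]) cube([200, 2600, 2450]);
translate([3550, 200, 0]) cube([200, 2600, 2450]);


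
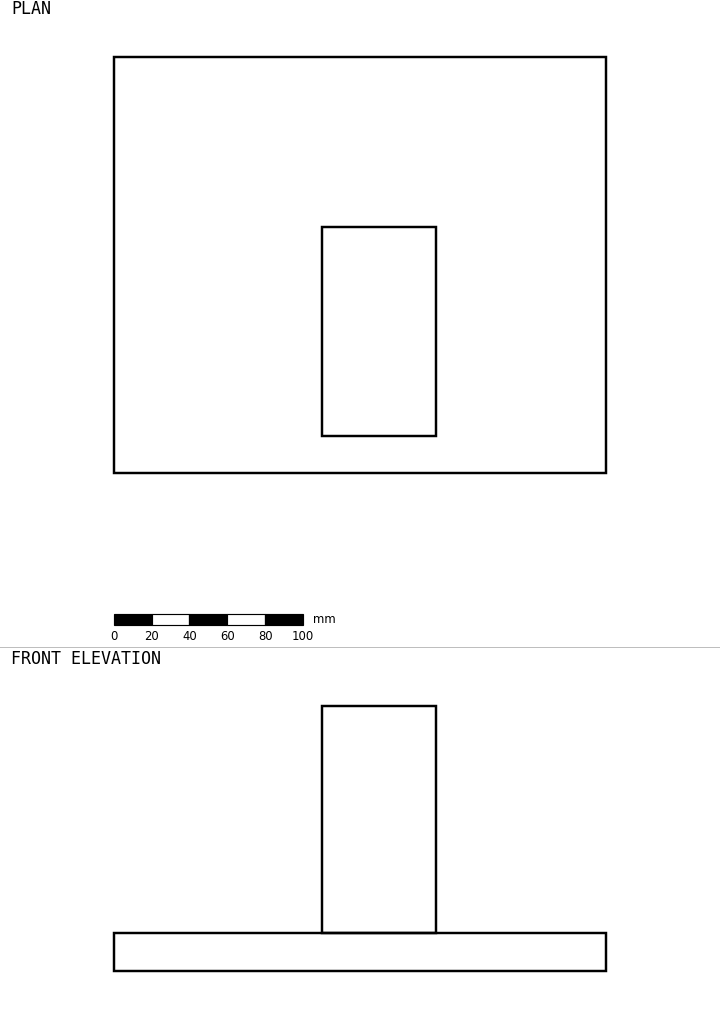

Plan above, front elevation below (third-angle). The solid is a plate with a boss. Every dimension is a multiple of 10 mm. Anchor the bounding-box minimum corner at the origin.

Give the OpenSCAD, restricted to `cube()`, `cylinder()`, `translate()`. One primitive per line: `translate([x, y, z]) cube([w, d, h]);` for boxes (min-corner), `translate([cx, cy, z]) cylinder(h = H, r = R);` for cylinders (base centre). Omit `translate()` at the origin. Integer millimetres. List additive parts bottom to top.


cube([260, 220, 20]);
translate([110, 20, 20]) cube([60, 110, 120]);


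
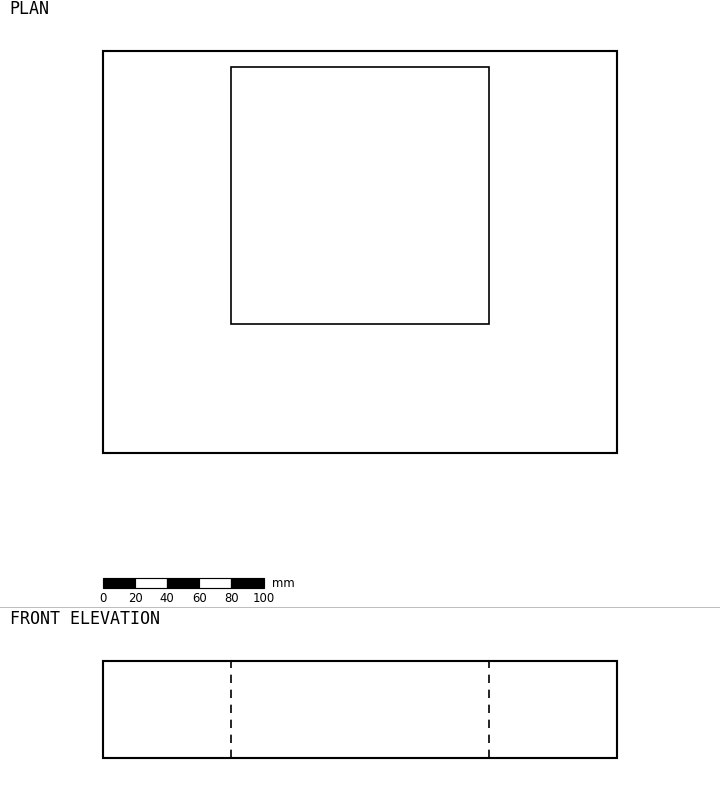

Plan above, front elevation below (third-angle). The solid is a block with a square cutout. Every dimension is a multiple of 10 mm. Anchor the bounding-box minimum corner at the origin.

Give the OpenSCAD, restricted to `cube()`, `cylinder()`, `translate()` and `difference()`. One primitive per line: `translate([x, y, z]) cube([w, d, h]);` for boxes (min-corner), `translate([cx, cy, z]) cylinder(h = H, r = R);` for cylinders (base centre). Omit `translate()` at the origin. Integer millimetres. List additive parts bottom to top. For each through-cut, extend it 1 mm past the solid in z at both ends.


difference() {
  cube([320, 250, 60]);
  translate([80, 80, -1]) cube([160, 160, 62]);
}
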